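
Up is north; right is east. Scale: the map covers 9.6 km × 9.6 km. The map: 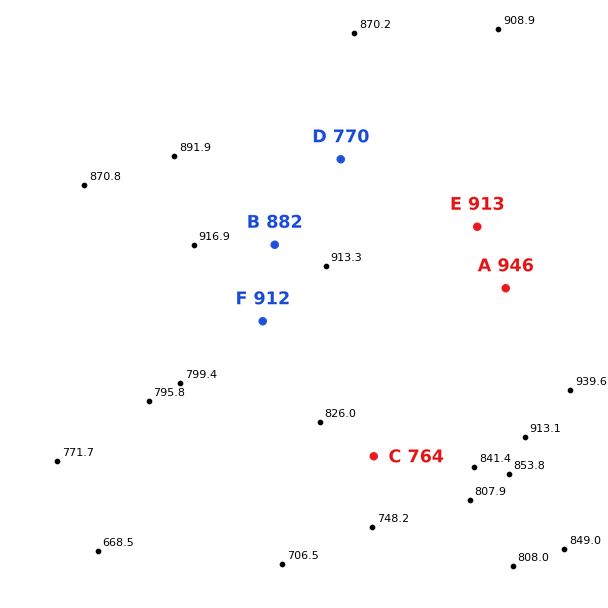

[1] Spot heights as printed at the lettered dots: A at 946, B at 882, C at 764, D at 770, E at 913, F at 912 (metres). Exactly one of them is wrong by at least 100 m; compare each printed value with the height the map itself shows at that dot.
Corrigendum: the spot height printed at D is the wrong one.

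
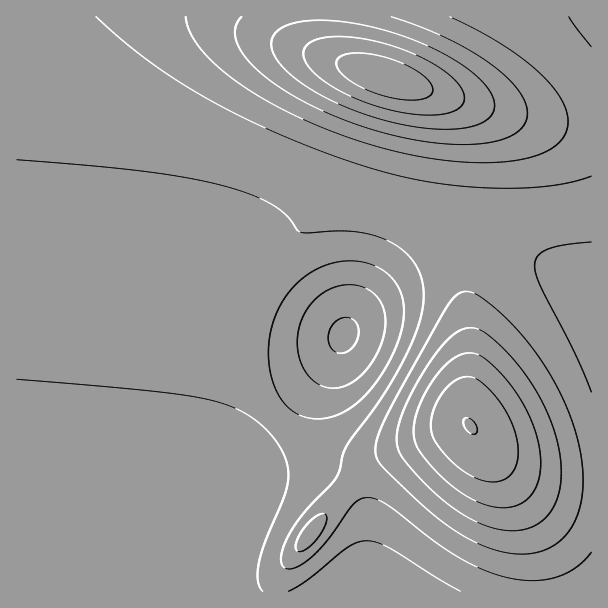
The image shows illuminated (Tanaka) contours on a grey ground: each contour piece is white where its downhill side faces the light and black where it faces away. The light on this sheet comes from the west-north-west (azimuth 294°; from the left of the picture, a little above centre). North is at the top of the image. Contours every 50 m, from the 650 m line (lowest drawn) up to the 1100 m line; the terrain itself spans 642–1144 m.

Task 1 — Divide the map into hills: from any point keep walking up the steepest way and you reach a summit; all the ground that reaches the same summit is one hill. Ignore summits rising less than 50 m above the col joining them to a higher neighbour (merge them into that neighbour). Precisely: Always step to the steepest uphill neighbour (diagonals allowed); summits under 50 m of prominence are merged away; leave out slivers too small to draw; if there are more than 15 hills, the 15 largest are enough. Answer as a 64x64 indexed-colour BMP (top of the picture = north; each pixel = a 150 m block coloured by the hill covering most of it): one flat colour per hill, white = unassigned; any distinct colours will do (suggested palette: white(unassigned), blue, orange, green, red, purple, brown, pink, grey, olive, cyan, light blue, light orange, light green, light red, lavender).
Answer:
<image width="64" height="64" href="data:image/bmp;base64,Qk12CAAAAAAAAHYAAAAoAAAAQAAAAEAAAAABAAQAAAAAAAAIAAATCwAAEwsAABAAAAAAAAAA////ALR3HwAOf/8ALKAsACgn1gC9Z5QAS1aMAMJ34wB/f38AIr28AM++FwDox64AeLv/AIrfmACWmP8A1bDFABEREREREREREzMzMzMzMzMzMzMyIiIiIiIiIiIiIiIiERERERERERETMzMzMzMzMzMzMzIiIiIiIiIiIiIiIiIREREREREREREzMzMzMzMzMzMzMiIiIiIiIiIiIiIiIhERERERERERESMzMzMzMzMzMzMyIiIiIiIiIiIiIiIiEREREREREREREzMzMzMzMzMzMzIiIiIiIiIiIiIiIiIRERERERERERERMzMzMzMzMzMzMiIiIiIiIiIiIiIiIhEREREREREREREjMzMzMzMzMzMyIiIiIiIiIiIiIiIiERERERERERERERIzMzMzMzMzMzIiIiIiIiIiIiIiIiIREREREREREREREjMzMzMzMzMzMiIiIiIiIiIiIiIiIhERERERERERERERIzMzMzMzMzMiIiIiIiIiIiIiIiIiEREREREREREREREiMzMzMzMzMyIiIiIiIiIiIiIiIiIRERERERERERERERIjMzMzMzMyIiIiIiIiIiIiIiIiIhERERERERERERERESIjMzMzMyIiIiIiIiIiIiIiIiIiERERERERERERERERIiIjMzMiIiIiIiIiIiIiIiIiIiIRERERERERERERERESIiIiIiIiIiIiIiIiIiIiIiIiIhERERERERERERERERIiIiIiIiIiIiIiIiIiIiIiIiIiERERERERERERERERESIiIiIiIiIiIiIiIiIiIiIiIiIREREREREREREREREREiIiIiIiIiIiIiIiIiIiIiIiIhERERERERERERERERERIiIiIiIiIiIiIiIiIiIiIiIiERERERERERERERERERESIiIiIiIiIiIiIiIiIiIiIiIREREREREREREREREREREiIiIiIiIiIiIiIiIiIiIiIhERERERERERERERERERERIiIiIiIiIiIiIiIiIiIiIiERERERERERERERERERERESIiIiIiIiIiIiIiIiIiIiIREREREREREREREREREREREiIiIiIiIiIiIiIiIiIiIhERERERERERERERERERERERIiIiIiIiIiIiIiIiIiIiEREREREREREREREREREREREiIiIiIiIiIiIiIiIiIiIRERERERERERERERERERERERIiIiIiIiIiIiIiIiIiIhERERERERERERERERERERERESIiIiIiIiIiIiIiIiIiERERERERERERERERERERERERIiIiIiIiIiIiIiIiIiIRERERERERERERERERERERERESIiIiIiIiIiIiIiIiIhEREREREREREREREREREREREREiIiIiIiIiIiIiIiIiERERERERERERERERERERERERESIiIiIiIiIiIiIiIiIREREREREREREREREREREREREREiIiIiIiIiIiIiIiIhERERERERERERERERERERERERERIiIiIiIiIiIiIiIhEREREREREREREREREREREREREREiIiIiIiIiIiIiIhERERERERERERERERERERERERERERIiIiIiIiIiIiIhERERERERERERERERERERERERERERESIiIiIiIiIiIREREREREREREREREREREREREREREREREiIiIiIiIiERERERERERERERERERERERERERERERERESIiIiIiIhEREREREREREREREREREREREREREREREREREiIiIiERERERERERERERERERERERERERERERERERERERIiERERERERERERERERERERERERERERERERERERERERERERERERERERERERERERERERERERERERERERERERERERERERERERERERERERERERERERERERERERERERERERERERERERERERERERERERERERERERERERERERERERERERERERERERERERERERERERERERERERERERERERERERERERERERERERERERERERERERERERERERERERERERERERERERERERERERERERERERERERERERERERERERERERERERERERERERERERERERERERERERERERERERERERERERERERERERERERERERERERERERERERERERERERERERERERERERERERERERERERERERERERERERERERERERERERERERERERERERERERERERERERERERERERERERERERERERERERERERERERERERERERERERERERERERERERERERERERERERERERERERERERERERERERERERERERERERERERERERERERERERERERERERERERERERERERERERERERERERERERERERERERERERERERERERERERERERERERERERERERERERERERERERERERERERERERERERERERERERERERERERERERERERERERERERERERERERERERERERERERERERERERERERERERERERERERERERERERERERERERERERERERERERERERERERERERERERERERERERERERERERERERERERERERERERERERERERERERERERERERERERERERERERERERERERERERERERERERERERERERERERERERERERERERERERERERERERERERERERERERERERERERERERERERERERERERERERERERERERERERERERERERERERERERERERERERERERERERERER"/>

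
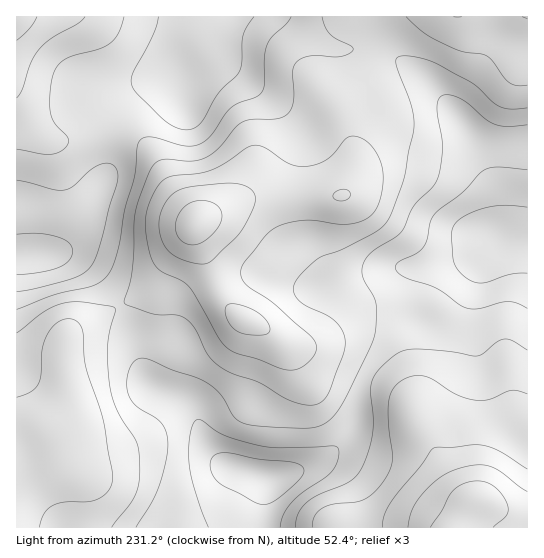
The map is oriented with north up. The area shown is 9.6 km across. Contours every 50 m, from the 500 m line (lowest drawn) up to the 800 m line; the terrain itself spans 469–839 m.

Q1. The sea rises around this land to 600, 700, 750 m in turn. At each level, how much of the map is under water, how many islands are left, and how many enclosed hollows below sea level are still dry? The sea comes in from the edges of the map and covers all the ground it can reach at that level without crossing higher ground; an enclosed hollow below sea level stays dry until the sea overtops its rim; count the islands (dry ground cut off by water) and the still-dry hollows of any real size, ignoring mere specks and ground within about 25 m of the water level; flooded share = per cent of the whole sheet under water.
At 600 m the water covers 11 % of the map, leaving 0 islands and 1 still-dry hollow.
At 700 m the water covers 64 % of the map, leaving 0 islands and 0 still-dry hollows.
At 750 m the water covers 84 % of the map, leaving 0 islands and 0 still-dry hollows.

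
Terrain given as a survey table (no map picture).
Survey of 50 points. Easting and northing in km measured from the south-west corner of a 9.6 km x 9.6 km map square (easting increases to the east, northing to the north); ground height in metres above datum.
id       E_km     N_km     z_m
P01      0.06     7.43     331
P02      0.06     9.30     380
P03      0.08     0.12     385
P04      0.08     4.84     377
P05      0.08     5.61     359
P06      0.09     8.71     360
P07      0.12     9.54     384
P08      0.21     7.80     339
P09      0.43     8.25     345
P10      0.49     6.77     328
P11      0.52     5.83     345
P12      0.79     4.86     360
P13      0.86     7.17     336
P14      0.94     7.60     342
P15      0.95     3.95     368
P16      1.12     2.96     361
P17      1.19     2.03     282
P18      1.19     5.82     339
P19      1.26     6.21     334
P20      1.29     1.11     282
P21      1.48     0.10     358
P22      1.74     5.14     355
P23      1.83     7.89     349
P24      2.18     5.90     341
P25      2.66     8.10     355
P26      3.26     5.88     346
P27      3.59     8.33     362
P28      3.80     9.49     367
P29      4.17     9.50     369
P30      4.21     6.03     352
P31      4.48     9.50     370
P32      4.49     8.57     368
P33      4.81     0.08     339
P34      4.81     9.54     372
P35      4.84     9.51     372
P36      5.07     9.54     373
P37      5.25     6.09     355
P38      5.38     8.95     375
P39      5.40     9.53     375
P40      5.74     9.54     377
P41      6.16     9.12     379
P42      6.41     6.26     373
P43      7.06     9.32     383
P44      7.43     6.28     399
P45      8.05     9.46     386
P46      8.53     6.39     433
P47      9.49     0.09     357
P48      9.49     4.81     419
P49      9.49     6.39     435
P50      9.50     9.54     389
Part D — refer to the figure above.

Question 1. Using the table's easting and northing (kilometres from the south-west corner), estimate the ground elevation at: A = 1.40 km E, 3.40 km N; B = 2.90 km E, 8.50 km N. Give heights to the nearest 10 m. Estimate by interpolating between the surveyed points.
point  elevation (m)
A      370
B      360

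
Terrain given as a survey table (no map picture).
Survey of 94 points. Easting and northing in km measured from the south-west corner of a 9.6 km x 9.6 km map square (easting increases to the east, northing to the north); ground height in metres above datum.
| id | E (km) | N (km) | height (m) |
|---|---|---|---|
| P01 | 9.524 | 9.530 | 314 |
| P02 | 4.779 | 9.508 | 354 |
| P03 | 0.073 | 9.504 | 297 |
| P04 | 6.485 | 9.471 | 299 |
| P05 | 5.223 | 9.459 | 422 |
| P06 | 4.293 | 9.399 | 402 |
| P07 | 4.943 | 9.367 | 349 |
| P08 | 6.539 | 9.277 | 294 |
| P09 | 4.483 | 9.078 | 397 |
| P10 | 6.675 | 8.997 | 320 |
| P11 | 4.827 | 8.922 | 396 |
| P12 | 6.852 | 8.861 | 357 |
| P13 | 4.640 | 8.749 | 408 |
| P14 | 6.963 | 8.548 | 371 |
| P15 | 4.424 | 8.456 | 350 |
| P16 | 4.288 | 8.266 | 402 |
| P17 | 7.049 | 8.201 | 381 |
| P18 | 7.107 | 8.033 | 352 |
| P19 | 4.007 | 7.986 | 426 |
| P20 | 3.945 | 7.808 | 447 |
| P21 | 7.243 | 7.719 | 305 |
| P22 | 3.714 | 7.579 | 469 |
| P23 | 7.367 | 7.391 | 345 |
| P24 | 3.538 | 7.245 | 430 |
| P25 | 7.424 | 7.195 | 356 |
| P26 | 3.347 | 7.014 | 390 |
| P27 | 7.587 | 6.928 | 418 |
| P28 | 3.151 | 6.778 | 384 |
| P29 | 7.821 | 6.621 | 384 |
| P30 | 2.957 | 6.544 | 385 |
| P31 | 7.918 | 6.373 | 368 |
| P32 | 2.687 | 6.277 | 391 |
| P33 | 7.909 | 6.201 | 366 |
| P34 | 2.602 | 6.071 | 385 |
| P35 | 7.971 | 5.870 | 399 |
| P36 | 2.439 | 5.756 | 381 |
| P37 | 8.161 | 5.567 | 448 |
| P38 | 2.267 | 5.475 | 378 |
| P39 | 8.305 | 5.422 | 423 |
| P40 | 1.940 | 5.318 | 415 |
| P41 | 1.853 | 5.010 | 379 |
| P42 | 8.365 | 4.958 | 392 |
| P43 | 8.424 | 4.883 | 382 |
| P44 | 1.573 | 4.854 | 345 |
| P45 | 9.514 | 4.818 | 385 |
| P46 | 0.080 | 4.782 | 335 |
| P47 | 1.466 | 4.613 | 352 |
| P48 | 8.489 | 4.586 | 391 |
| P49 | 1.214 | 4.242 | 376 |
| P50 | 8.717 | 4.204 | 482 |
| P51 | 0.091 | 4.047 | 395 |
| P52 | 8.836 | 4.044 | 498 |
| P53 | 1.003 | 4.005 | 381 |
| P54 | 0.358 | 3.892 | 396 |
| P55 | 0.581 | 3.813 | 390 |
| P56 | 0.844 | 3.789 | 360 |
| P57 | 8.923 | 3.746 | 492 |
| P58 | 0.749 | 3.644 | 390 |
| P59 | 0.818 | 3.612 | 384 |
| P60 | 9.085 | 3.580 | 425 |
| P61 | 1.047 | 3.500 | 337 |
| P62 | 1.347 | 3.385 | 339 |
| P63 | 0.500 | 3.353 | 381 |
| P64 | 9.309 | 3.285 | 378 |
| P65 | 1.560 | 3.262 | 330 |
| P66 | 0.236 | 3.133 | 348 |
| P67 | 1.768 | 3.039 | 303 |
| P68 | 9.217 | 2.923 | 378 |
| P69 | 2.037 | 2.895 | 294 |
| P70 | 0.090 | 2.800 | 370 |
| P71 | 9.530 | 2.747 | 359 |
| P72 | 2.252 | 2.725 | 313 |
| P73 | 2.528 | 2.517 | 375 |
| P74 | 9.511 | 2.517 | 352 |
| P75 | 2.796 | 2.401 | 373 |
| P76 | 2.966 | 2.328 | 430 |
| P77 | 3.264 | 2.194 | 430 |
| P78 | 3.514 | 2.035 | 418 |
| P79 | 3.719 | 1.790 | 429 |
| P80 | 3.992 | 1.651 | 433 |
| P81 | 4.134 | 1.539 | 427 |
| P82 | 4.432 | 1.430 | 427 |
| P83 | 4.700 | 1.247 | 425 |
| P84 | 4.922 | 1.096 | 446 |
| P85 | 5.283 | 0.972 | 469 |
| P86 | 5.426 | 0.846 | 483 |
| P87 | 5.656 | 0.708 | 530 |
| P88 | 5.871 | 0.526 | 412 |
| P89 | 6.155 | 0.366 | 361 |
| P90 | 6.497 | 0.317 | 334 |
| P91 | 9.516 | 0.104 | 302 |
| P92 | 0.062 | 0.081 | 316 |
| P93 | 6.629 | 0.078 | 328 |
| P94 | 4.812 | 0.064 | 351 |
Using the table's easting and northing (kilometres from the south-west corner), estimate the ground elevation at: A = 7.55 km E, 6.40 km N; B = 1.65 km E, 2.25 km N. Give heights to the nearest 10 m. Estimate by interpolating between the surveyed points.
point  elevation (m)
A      440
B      360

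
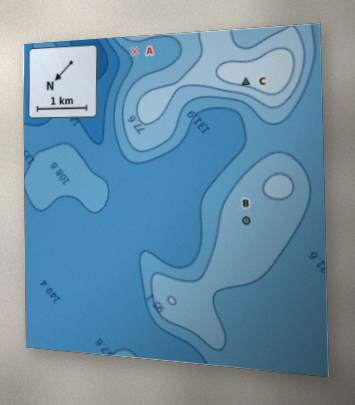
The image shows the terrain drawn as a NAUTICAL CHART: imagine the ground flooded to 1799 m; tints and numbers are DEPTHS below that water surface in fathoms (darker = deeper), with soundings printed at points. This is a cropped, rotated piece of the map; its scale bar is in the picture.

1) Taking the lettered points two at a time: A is lower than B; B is lower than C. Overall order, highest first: C B A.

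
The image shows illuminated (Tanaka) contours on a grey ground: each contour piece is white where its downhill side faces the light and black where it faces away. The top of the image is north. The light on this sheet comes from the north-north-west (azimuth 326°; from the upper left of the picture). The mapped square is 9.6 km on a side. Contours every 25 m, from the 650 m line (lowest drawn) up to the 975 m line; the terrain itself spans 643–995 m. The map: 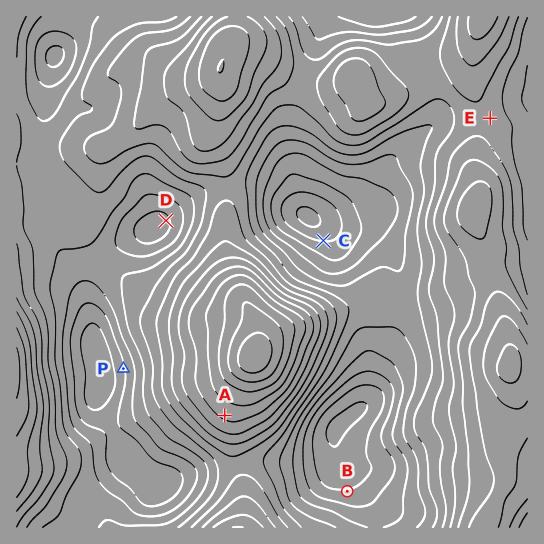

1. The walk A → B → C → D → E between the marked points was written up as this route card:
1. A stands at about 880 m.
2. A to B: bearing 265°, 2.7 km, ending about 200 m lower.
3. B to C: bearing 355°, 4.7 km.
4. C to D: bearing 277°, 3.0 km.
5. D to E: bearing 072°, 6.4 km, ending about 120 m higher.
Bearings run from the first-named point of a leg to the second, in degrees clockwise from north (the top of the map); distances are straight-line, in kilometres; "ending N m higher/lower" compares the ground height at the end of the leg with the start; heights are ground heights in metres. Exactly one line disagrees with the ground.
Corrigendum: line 2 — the bearing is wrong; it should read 122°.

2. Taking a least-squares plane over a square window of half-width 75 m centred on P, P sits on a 8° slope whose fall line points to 261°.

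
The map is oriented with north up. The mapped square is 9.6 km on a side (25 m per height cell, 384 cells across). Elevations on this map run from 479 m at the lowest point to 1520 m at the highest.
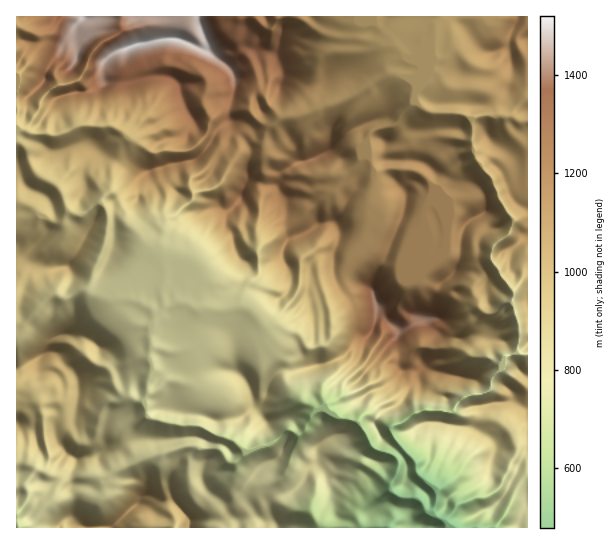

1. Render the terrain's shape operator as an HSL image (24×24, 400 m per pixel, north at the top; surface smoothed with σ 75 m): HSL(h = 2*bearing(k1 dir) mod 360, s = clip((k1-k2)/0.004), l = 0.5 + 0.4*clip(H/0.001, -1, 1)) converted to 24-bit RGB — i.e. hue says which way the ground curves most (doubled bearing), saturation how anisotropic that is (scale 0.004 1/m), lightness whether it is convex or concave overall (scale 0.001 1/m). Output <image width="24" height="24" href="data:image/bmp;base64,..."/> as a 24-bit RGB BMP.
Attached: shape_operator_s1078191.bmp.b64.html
<image width="24" height="24" href="data:image/bmp;base64,Qk32BgAAAAAAADYAAAAoAAAAGAAAABgAAAABABgAAAAAAMAGAAATCwAAEwsAAAAAAAAAAAAAQZ2DPZCk1/Tzd5Pi2ZHs1WiIVZ9QPeDj4ozrfGOieXqmlLC3u7d1fDhfiVxHXotTp1lcTW2hv+HapjCaJSuB74HFE66IzdKOSZSLb4dUeJc4XlU7Fikk89zXpZ7hqN+SUSI7c6ieoWeYd4NkxGqoiVSimLVxa4R7VIxWLS9/nngqL16byFmERV4b5q44Nrp3UJmEkk9SqqdOUF45MmRINqk8iTc2vldOwYVuTnJmWUeJxJObLWJc1Zixk7upho2iqF2GH1p01nhodT1FO2NGqnGjf89xiaNMkllgO2Ss2vHlk4HKlou7a4VLY2s5eolBZ5I4tk6WHFYgTYMZwmHjhmDNy6+efptfGT7FwQwjQhEcgqZljXlyNF9K5t7GPFSRoMe7PWGwp25ZToJnh3pocKWqeX/ExSh6wx8ijyMtiEZY2dCsD3ccCSog89je8cvqnACCADFN3dX2y8vtwcrxwcrjra9phj1MnHluTmmBr419ZIdeV31tj3Nflz+Ckp3AiKDCeoOvtX3CyeG/XmKoUy5qJigLlw4KK28X7JWgBTMAMDMACTMA+9DqzYTmocbOeGBRZ3RWiql2pp2yX1OAZ5NpSXp4jIJveWttbVxga7Fr1JCPcjdVd2BDMFZQY3YsvtgxvlZz1ZWdkdDKzjwyC2cAAF1s22WqxZHdfa+ckMylezdQY5pQdYCNYVeBhZGNcnaFeoKjmcaUVkZptnHG3srvzLbyPmeW02R/PcOEzNXn2uHvmt3o4YWtAC4zbfV7KE1U89jiqEJzjcXdhIbLfWWCYWKBiIZ6dnx7cHxvkY90b253YnBvhoZBG0Il2HLXk+JM7tCoIEsbdGEbf3ohlieStprhAFZAPHVURpJC4Ky3hFhObUtWg3F3Z3Z9joiIfn6IfIiJj4aGeGJyak9SnZ5jQk54OGZn89jZa+Td47Pw2+Pwfr3TQ2eXw8+oJwEzoqRrQWw+eok+a05Yd2tsgnp4dXeDdn9ygHR0hnpwdW1gfUaAZb1zoLuITS9dT6WSzeGiV9G9T7Gs0pmAnjlcXDJXhM40JwaAoXZ/iFJon79fN21uaYJod4B+fX+Cf4CDdnp9f2FsfmFAMENO0MOEOJ6aVT+VO6Oz2/fUaC9LSko1rIdRyoOFTX2ZxEzoDHFWh6Cnd5LB8drlLkRkqZOGZHt8eXp9fXl1b19nXS9Q3fTXHBZ78vTXHjZIw7dvSHtkW3s/t1FRdHh8X3VjyKaCkcZrIAIyksCBnIOVY5puXFGH3KOqUJmdaV10b3Zpe2JlTTE8mq9Sy9pxEBkj6s6fr3/RLXtCZ7RwVW1yxpaLXnB1gX9+uX5ut3FcAkQw7GbcfHtlo4tYKlxJ2cFzhTWAc081TVQ7LzlgwZzcwevLwKB5KDt1k8mIRIx8qKfXsHKaYWZ0k1hhnKtneYGCVXOH6MTerNXpAwIxX4qim83CjjuVi7ZbSS1h2aGjbWSXasyHBywaO8K89NfYISNpvdG1Y3SRUWdUsH18V151b1d+x8qYZHB5cIR7gcJzPwA+s92+crVXXzUwVoVss3NvOEduwr3m59rxxnqIKpyYIHVY1N6MOEmc1KWvdFc7Tl82U4FTdleHXbRZmldQap+qeKObj8dVjxOKiJl+wEGwycvemIrAnZ+0dJ+wPYpfcFEb5yAL8nXcmlqJLYwuP25oVItRtaHm89jzSYqVVkhqjb2Mc5Osn3eBn7CIKg0skcWMdY6ZYGY0bnAmMl8gopM/cTs0Uzk+bHqrxH2tRdCDy3SmfriWRIJ4cJyASV9nxcGHsV67SZmoVK1RkYOkgoGqypWcKDuxp8zEiWSINZoY0UFeYlxCZms9VWlIV3hMOVpUp7t/VMlgmndFhrQ7xUFrRVkjTGVBQmk1iG5Vo3SmuouwSHFOeVxBi1s0hKc3f2A6X4ZP6m3+ANiH/xTS8bnvjqPNg5nDNVViv+q9TECIbEt05NWqGx5M7+zcTnyWh4KdW4JdVHNbmJB6dlyCfJSRjmlxgXVgmXGCaJVwJGFP94/B8/bKAm6AxJ59TYlLVKC9n5E8MhQZX8aB17ujUUaFvdivUFZ7cXaWl4yiioCYZHlygXd7bXZ6hpGajFh8fmVTdr1torvgTEy26tbKBWFf7lfB79b1mnTXZ3bJud3omtnUjFOOgKi/0qqhamKDV3J4fXppf3VrfHF5fYB6dnd+dF50cpuqqZTHtVN5cTIiTYJDxrFywJS8N46JU20qgYtCnXdXv9J6Ri9IbopWeGItmL0rez9ZYHZ6b3V7i3qFeX6JfYGFcHZ+b3yLb4dqR0taxaN3"/>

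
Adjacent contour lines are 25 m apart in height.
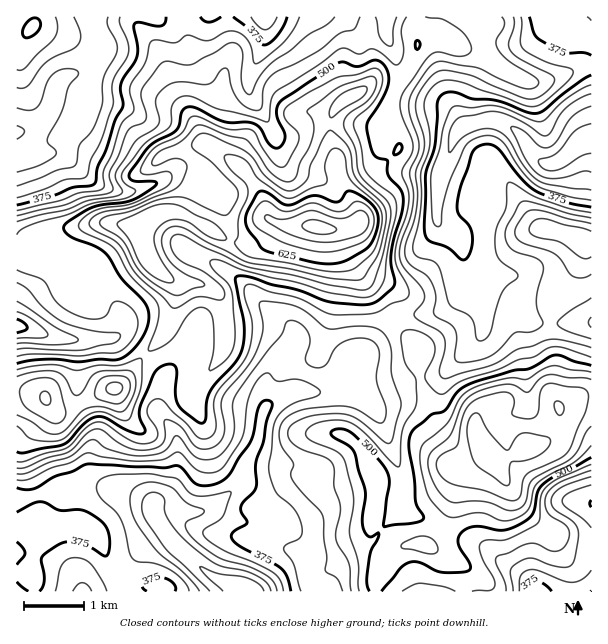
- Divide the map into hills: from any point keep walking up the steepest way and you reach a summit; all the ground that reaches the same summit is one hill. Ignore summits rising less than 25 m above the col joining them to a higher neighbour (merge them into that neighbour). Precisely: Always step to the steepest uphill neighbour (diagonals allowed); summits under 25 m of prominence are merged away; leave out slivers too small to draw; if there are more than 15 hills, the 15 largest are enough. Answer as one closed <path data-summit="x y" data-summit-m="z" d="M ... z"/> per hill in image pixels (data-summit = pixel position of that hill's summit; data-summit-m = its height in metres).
<path data-summit="318 227" data-summit-m="709" d="M591 16l-497 1 0 7 6 18-3 14-16 16-18 6-7 6-4 23-4 9-10 10-9 4-13 2 0 21 11 3 23-4 9 2 9 4 24 23 27 11 15 0 21-8 22-15 14 0 13 7 18 18 1 13 9 26-2 9-8 16-2 8 20 14 20 22 30 24 5 7 0 9-13 14-2-11-10-8-7-3-56-2-12 4-9 17-20 22-8 24 0 12 16 20 4 13-2 29-7 18-17 13 0 6-1-6-5-5-29-11-61 2-39 9 0 93 229-1-42-20-30-28-16-19-6-12 6-4 15 0 7 3 18 1 18-7 24-22 6-21 10-16 8-35 6-8 24-12 29 1 22-4 7-10 8-21 35-39 10-4 30-1 11-5 11-9 9-20-3-28-5-11-20-18-2-6 3-37 15-42 11-11 23-6 12 1 12 6 11 11 7 14 10 10 8 2 13-4 15-15 15-6z"/><path data-summit="483 447" data-summit-m="621" d="M465 265l1 14-9 20-11 9-11 5-30 1-10 4-35 39-8 21-7 10-22 4-29-1-24 12-6 8-5 26-3 9-10 16-6 21-24 22-18 7-18-1-7-3-18 2-3 3 4 6 18 24 36 33 24 8 12 8 345 0 1-269-59-1-9-8-6-27-6-10-36-1-6-4z"/><path data-summit="146 254" data-summit-m="625" d="M53 152l-18 4-19-1 2 22 13 47 5 9 8 8 18 11 22 6 13 11 27 52-2 8-6 7 7 1 24 19 11 12 6 12 22-27 6-14 6-5 65 0 7 3 10 8 2 11 12-11 1-12-5-7-20-14-30-32-20-14 2-8 8-16 2-9-9-26-1-13-18-18-13-7-14 0-22 15-21 8-15 0-27-11-24-23z"/><path data-summit="581 240" data-summit-m="494" d="M494 120l-29 6-11 11-15 42-3 30 2 13 20 18 5 11 3 18 4 3 6 4 31 0 9 5 4 10 4 23 6 6 10 4 51-2 1-182-11 2-20 18-13 4-8-2-10-10-7-14-11-11z"/><path data-summit="114 389" data-summit-m="608" d="M123 337l-49 4 4 4 0 53 14 25 4 9-6 24 0 12 4 11 7 5 16 3 29 12 5 5 1 6 0-6 9-5 11-13 4-13 2-29-4-13-16-18 0-14 5-19-1-8-15-16z"/><path data-summit="45 398" data-summit-m="603" d="M23 326l-7 1 0 171 13 0 27-8 61-2-19-6-8-14 0-12 6-24-4-9-14-25-2-56-7-4-22-2z"/><path data-summit="32 27" data-summit-m="379" d="M93 16l-77 1 1 115 12-2 9-4 10-10 4-9 4-23 7-6 18-6 16-16 3-14z"/>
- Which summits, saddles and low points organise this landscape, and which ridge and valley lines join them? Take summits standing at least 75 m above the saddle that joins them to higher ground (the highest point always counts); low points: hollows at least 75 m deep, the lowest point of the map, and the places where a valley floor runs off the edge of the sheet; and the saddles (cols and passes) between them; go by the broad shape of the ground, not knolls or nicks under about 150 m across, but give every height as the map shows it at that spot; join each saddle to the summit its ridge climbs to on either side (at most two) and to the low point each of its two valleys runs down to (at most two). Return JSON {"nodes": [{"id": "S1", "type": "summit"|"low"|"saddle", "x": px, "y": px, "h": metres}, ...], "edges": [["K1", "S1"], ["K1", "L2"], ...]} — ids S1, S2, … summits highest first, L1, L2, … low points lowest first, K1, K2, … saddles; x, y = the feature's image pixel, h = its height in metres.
{"nodes": [
{"id": "S1", "type": "summit", "x": 318, "y": 228, "h": 709},
{"id": "S2", "type": "summit", "x": 483, "y": 447, "h": 621},
{"id": "S3", "type": "summit", "x": 114, "y": 389, "h": 608},
{"id": "L1", "type": "low", "x": 590, "y": 140, "h": 255},
{"id": "L2", "type": "low", "x": 246, "y": 590, "h": 257},
{"id": "L3", "type": "low", "x": 17, "y": 132, "h": 271},
{"id": "L4", "type": "low", "x": 536, "y": 591, "h": 357},
{"id": "L5", "type": "low", "x": 17, "y": 327, "h": 363},
{"id": "K1", "type": "saddle", "x": 233, "y": 239, "h": 599},
{"id": "K2", "type": "saddle", "x": 144, "y": 356, "h": 524},
{"id": "K3", "type": "saddle", "x": 375, "y": 591, "h": 504},
{"id": "K4", "type": "saddle", "x": 392, "y": 321, "h": 463},
{"id": "K5", "type": "saddle", "x": 38, "y": 495, "h": 371}],
"edges": [["K1", "S1"], ["K1", "L2"], ["K1", "L3"], ["K2", "S1"], ["K2", "S3"], ["K2", "L2"], ["K2", "L5"], ["K3", "S2"], ["K3", "L2"], ["K3", "L4"], ["K4", "S1"], ["K4", "S2"], ["K4", "L1"], ["K4", "L2"], ["K5", "S1"], ["K5", "S3"], ["K5", "L2"]]}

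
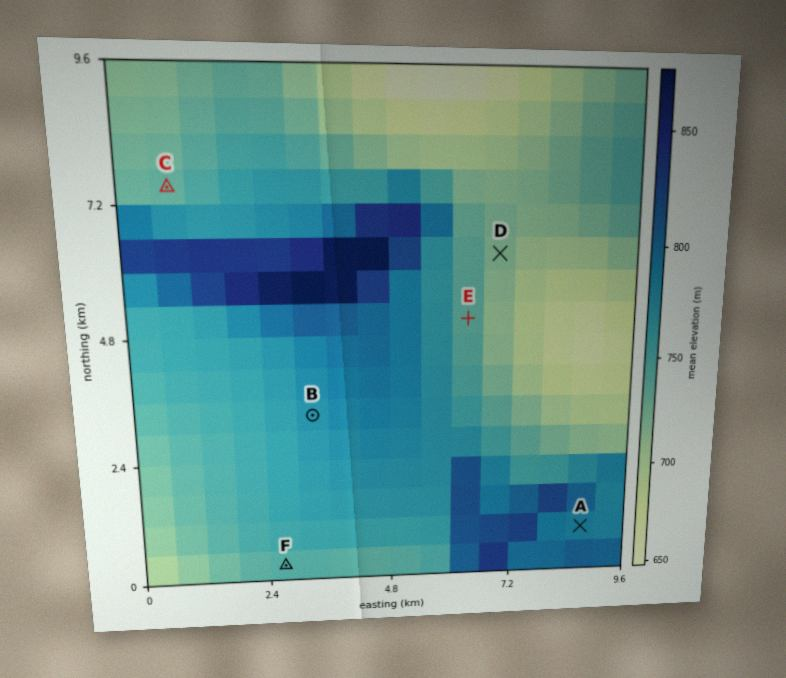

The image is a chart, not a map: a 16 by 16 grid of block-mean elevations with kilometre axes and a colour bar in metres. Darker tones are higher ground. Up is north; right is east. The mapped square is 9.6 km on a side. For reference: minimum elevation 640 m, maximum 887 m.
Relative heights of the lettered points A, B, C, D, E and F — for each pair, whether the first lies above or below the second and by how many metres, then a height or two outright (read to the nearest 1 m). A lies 67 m above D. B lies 57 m above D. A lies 50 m above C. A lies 47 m above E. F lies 40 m below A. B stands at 776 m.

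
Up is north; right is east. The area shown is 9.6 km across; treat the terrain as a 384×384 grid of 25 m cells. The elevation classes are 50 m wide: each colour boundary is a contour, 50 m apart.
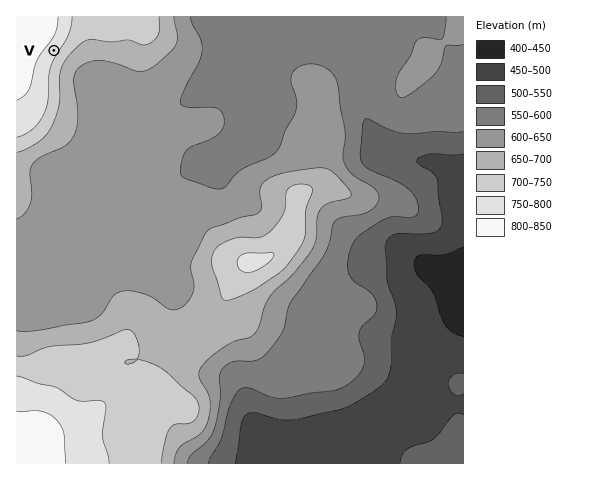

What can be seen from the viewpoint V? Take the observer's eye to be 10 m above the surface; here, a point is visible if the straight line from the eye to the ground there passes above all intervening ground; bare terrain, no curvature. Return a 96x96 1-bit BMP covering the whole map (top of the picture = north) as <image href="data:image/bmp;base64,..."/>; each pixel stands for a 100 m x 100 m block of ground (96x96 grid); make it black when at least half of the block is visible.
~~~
<image width="96" height="96" href="data:image/bmp;base64,Qk2+BAAAAAAAAD4AAAAoAAAAYAAAAGAAAAABAAEAAAAAAIAEAAATCwAAEwsAAAIAAAAAAAAA////AAAAAAAAA+AAAAAAAAAAAAAfD/AAAAAAAAAAAAD/j+AAAAAAAAAAAAD/j+AAAAAAAAAAAAD/j8AAAAAAAAAAAAD/H4AAAAAAAAAAAAD//wAAAAAAAAAAAAD//wAAAAAAAAAAAAD//wAAAAAAAAAAAAD//4AAAAAAAAAAAAD//8AAAAAAAAAAAAD//+AAAAAAAAAAAAD///AADgAAAAAAAAD///gAHwAAAAAAAAD////AP4AAAAAAAAD////4/4AAAAAAAAD//////wAAAAAAAAD//////gAAAAAAAAD//////AAAAAAAAAD/////+AAAAAAAAAD//4H/+AAAAAAAAAD//wB/+AAAAAAAAAD//4A/+AAAAAAAAAD//8A//AAAAAAAAAD///g//AAAAAAAAAD//////AAAAAAAAAD//////gAAAAAAAAD//////wAAAAAAAAD//////wAAAAAAAAD//////4AAAAAAAAB//////8AAAAAAAAA//////+AAAAAAAAA///////AAAAAAAAAf//////AAAAAAAAAf//////AAAAAAAAAP//////gAAAAAAAAP//////gAAAAAAAAP//////gAAAAAAAAP//////wAAAAAAAAH//////wAAAAAAAAH//////4AAAAAAAAH//////8AAAAAAAAH//////+AAAAAAAAD///////wAAAAAAAD///////+AAAAAAAD////////AAAAAAAD////////gAAAAAAB////////wAAAAAAB////////wAAAAAAB////////4AAAAAAB////////8AAAAAAA////////8AAAAAAA////////8AAAAAAA////////8AAAAAAA////////8AAAAAAAf///////8AAAAAAAf///////+AAAAAAAf///////+AAAAAAAf////////AAAAAAAP////////wAAAAAAP////////+AAAAAAD///n////+AAAAAAB///Af////AAAAAAA///AP////AAAAAAAf//AH///+AAAAAAAP//AD///+AAAAAAAP//AA///+AAAAAAAH//gAP//+AAAAAAPD//gAD//+AAAAAAfh//8AB///AAAAAAf5///wB///AAAAAAf////8B///AAAAAAf/////B//+AAAAAAf/////h//+AAEAYAf/////z//+AAeA4Af////////+AA/B8D/////////+AB//8H/////////8AB//8P/////////8AB//8P/////////8AB/B8f/////////8AB+AAf/////////8AB/AAf/////////8AD/AAf///4f////8AH/gAf///wAAf//8AP/wAf///wAAB//8D//wAP///wAAAf/////4AH///wAAAH/////4AH///4AAAB/////4AD///4AAAAf////4cD///4AAAAP/////8B///4AAAAD/////8AD//4AAAAA/////8AD//4AAAAAP////8AB/nwAAAAAH////8AA/jwAAAAAB////8="/>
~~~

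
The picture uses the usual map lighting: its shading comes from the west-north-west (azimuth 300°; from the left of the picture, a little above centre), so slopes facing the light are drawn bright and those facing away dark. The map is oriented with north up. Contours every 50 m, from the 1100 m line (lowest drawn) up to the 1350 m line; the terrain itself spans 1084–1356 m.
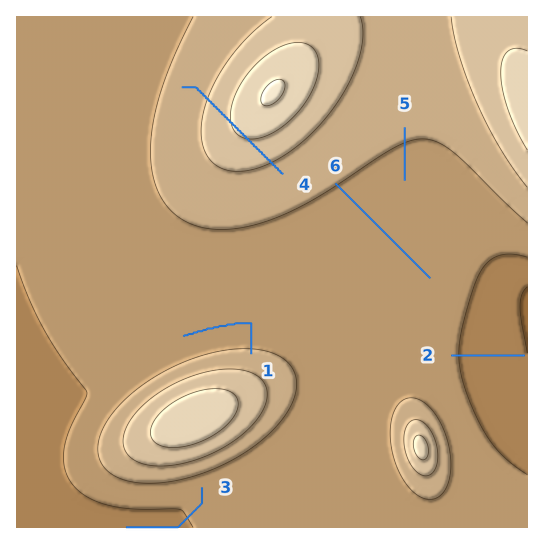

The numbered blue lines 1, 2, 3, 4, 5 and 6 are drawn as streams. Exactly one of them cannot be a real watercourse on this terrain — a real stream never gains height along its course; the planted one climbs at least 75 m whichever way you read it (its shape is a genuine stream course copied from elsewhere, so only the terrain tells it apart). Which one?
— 4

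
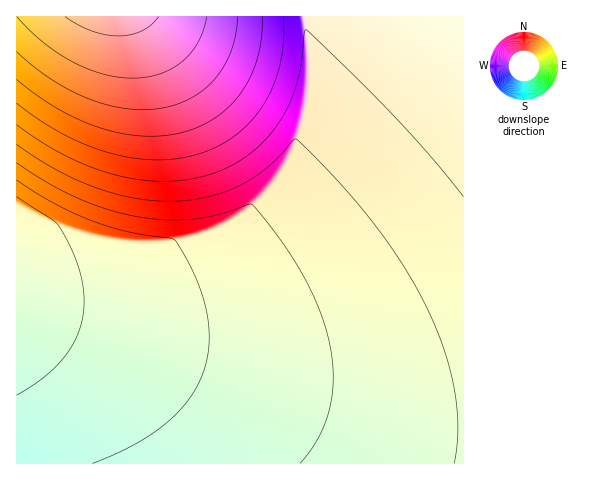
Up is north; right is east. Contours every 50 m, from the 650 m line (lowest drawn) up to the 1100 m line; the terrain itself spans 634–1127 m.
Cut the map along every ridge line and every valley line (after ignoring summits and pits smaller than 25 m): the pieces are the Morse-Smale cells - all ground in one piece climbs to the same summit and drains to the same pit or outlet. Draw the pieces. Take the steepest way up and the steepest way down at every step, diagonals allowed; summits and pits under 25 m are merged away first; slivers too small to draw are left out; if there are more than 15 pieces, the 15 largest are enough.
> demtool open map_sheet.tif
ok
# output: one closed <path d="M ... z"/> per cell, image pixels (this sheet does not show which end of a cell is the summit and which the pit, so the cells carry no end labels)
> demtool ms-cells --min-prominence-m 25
<path d="M463 16l-158 0 4 34 0 31-5 34-10 33-14 27-13 18-23 23-26 19-26 18-32 16-31 12-38 8-21 2-53-1-1 18 89 29 147 51 74 22 71 16 66 4z"/><path d="M304 16l-287 0-1 274 54 1 35-4 24-6 31-12 23-11 35-23 26-19 23-23 13-18 14-27 7-19 8-48 0-31z"/><path d="M19 309l-3 0 1 155 447-1-1-33-66-4-84-19z"/>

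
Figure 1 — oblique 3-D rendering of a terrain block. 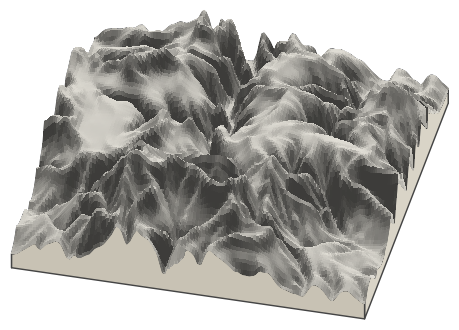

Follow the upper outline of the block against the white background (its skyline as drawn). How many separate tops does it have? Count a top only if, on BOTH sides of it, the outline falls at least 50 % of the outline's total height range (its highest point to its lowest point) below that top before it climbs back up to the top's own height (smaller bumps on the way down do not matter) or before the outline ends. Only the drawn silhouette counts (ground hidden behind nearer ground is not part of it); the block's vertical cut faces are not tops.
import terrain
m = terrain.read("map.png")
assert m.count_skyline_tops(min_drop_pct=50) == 0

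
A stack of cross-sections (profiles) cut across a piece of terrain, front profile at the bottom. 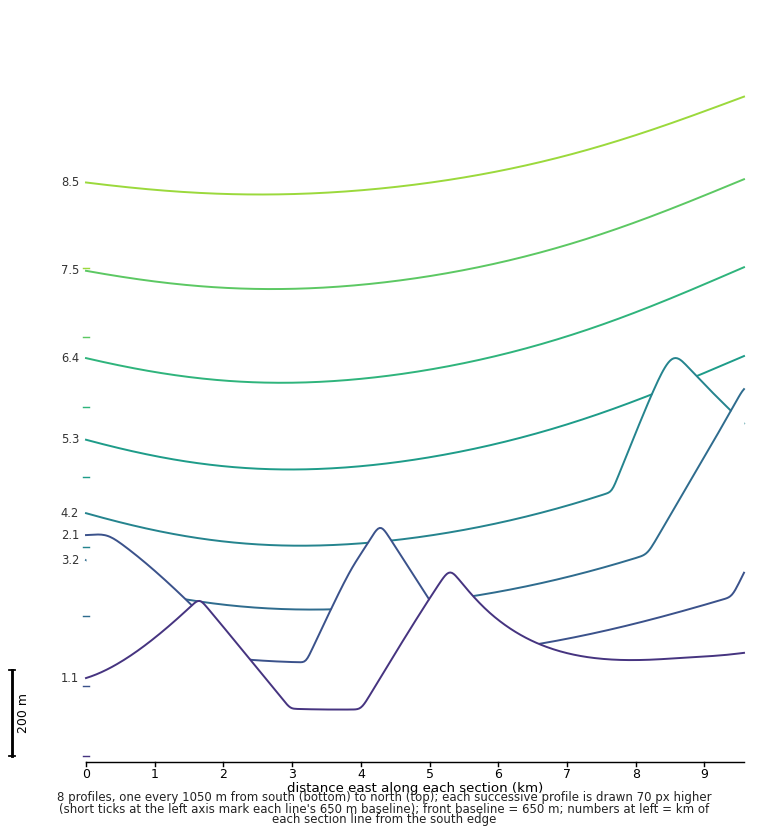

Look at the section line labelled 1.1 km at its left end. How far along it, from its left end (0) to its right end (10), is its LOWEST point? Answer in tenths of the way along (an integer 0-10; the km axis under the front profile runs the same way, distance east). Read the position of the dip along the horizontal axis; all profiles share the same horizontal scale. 4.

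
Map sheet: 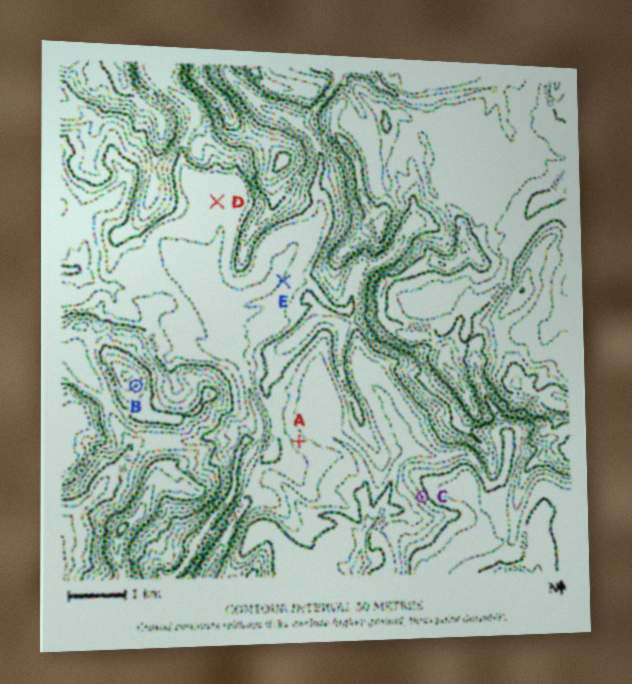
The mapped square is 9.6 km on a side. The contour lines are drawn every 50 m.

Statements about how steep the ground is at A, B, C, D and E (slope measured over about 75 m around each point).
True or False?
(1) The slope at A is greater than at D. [True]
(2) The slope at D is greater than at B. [False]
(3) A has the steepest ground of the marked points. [False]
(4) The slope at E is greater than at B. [False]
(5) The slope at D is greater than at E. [False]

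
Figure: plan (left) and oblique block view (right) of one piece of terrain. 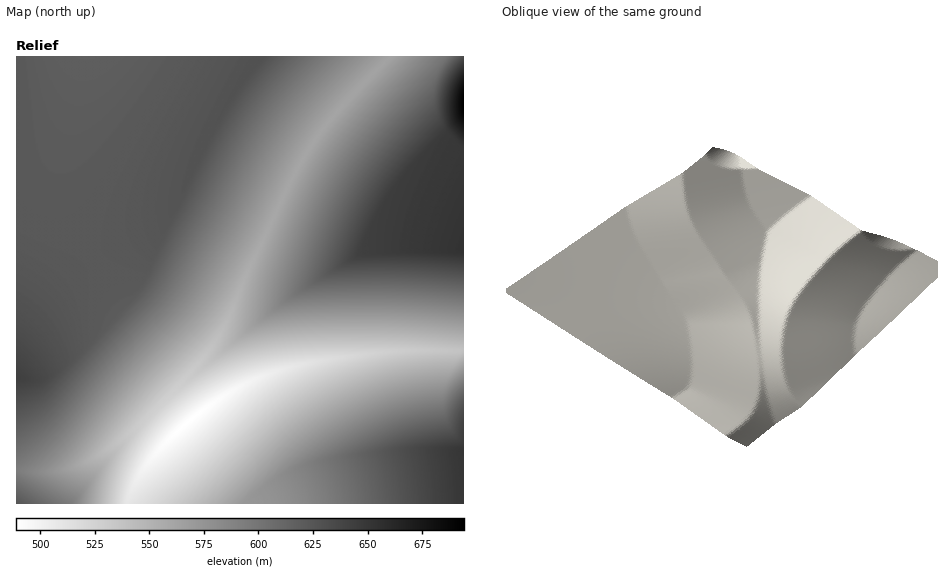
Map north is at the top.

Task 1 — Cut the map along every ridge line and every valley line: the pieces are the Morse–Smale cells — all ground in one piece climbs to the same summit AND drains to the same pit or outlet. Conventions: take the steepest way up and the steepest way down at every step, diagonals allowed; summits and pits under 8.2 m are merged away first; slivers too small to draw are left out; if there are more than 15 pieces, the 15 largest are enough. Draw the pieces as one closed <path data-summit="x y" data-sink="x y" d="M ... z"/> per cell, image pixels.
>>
<path data-summit="17 377" data-sink="187 423" d="M389 56l-373 1 1 413 40 1 16-3 28-13 26-19 9 2 21 14 18-19 24-19-1-5-15-21 0-6 22-26 19-28 27-64 55-112 25-34 58-60z"/><path data-summit="463 103" data-sink="187 423" d="M463 56l-73 0-42 43-32 39-18 28-21 42-26 56-27 64-12 19-30 37 18 29 28-20 27-14 47-15 87-13 70 0 5-2z"/><path data-summit="463 452" data-sink="187 423" d="M463 350l-54 0-59 6-48 8-47 15-40 22-40 32-29 33-14 25-4 12 335 1z"/><path data-summit="17 503" data-sink="187 423" d="M133 436l-8 2-24 17-28 13-16 3-40-1-1 33 111 1 11-27 19-25z"/>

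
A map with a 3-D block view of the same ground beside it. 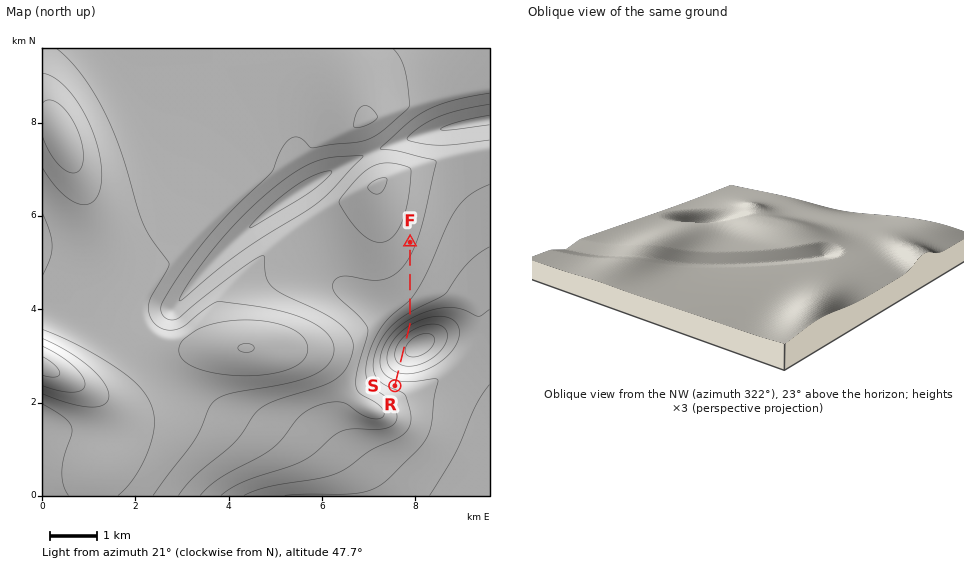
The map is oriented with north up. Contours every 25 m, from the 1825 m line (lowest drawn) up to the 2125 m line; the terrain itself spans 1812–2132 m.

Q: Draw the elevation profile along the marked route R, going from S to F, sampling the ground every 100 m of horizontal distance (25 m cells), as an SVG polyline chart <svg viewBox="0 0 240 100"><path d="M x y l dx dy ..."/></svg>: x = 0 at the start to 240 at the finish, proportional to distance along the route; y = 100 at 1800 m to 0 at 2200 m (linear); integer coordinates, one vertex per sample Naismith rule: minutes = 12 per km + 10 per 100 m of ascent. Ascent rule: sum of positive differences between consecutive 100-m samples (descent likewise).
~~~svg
<svg viewBox="0 0 240 100"><path d="M0 71l8 3 7 4 8 4 8 3 8 3 7 3 8 1 8 1 7 0 8-2 8-2 7-3 8-4 8-4 8-4 7-5 8-3 8-2 7-2 8 0 8-1 8-1 7 0 8-1 8-1 7 0 8-1 8-1 7 0 8-1 8 0 1-1"/></svg>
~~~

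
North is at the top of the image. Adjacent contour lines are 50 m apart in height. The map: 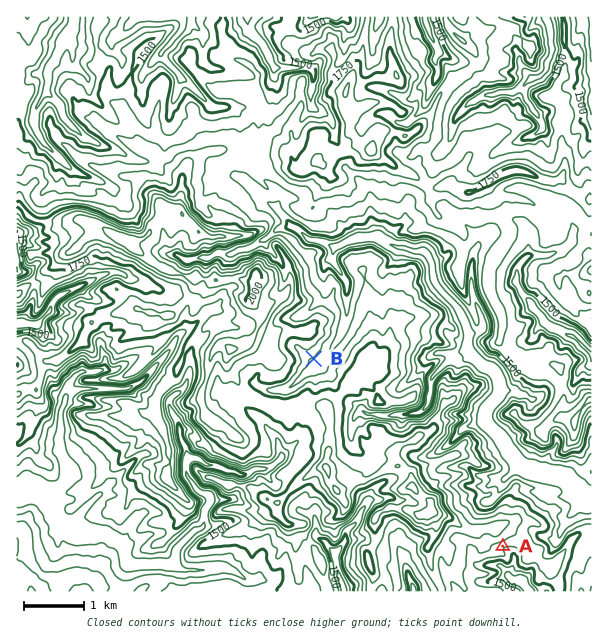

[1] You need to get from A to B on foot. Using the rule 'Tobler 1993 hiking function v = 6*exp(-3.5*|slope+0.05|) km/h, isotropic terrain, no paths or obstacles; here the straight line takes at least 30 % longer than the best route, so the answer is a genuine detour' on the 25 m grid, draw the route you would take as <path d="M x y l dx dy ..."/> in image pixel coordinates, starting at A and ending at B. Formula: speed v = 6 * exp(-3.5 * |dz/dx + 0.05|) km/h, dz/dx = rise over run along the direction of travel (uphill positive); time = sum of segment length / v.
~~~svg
<path d="M503 546l-8 0-24-12-12-12-3-6-9-9-3-6 0-4-1-3-2-2-9-4-4-5-3-1-5-6-3-8-3-1-4 0-3-2-6-6-6-3-26 0-6 3-12-6-4-4-3-6 0-3-3-6 0-38-2-3-1-1-3-2-8-7-18-9-1-3 6-12"/>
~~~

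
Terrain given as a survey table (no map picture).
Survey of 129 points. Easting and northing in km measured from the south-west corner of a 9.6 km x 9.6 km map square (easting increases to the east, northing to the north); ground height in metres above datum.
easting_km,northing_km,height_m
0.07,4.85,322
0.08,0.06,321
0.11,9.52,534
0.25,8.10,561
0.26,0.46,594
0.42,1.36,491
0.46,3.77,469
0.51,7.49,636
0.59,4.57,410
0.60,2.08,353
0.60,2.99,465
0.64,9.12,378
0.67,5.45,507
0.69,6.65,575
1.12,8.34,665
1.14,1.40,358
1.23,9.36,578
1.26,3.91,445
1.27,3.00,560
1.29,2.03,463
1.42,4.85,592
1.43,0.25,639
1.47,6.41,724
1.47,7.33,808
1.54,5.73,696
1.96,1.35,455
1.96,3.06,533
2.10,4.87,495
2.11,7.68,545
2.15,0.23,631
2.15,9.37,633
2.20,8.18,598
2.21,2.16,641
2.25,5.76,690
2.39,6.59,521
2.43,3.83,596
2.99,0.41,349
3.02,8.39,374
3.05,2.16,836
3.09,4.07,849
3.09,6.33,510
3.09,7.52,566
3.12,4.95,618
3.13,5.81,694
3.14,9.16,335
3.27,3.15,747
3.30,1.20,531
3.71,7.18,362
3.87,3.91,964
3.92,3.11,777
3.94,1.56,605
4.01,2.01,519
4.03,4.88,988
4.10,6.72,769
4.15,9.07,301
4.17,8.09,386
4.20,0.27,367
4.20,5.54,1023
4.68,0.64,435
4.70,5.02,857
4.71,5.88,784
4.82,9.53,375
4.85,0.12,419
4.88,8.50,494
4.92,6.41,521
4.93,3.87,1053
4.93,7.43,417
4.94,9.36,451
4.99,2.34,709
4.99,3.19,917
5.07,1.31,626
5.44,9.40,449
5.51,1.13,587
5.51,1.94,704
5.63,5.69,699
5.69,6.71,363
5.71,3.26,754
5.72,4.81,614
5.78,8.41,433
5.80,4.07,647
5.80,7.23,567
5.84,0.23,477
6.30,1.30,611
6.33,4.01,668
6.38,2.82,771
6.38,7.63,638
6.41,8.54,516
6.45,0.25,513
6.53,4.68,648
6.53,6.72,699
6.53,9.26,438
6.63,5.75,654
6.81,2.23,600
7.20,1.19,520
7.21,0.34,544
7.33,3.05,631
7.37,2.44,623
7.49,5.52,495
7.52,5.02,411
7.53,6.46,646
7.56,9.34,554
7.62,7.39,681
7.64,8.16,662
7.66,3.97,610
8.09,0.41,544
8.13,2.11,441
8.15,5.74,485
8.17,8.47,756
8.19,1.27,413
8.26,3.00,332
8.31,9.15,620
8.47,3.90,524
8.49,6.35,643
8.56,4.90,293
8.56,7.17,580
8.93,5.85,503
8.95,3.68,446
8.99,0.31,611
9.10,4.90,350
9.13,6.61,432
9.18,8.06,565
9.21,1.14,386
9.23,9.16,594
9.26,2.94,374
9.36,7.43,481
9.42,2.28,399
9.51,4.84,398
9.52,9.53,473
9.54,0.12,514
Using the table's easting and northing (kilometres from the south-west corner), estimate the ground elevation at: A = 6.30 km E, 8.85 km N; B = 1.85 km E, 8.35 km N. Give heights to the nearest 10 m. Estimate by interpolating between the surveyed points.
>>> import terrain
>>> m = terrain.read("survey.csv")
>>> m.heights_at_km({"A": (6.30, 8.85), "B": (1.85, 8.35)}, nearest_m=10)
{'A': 520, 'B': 720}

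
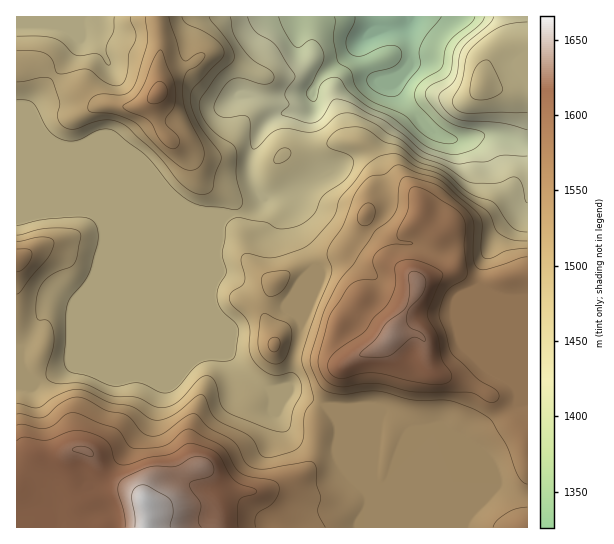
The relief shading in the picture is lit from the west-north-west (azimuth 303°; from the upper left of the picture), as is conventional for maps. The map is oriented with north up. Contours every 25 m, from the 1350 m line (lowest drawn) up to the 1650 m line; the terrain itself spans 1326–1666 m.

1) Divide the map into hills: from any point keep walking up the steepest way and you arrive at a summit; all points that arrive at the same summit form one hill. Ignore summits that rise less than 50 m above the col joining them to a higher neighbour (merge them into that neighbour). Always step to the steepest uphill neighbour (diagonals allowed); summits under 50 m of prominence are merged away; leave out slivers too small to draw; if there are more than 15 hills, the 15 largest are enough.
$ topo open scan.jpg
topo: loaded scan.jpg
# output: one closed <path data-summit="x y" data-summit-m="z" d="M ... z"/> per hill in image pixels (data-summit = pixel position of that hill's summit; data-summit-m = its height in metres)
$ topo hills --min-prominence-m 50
<path data-summit="145 502" data-summit-m="1666" d="M410 16l-32 0 1 14-13 6-47 43-7 14 1 13-4 5-28 2-16 10-8 14-8 25 2 16 5 12 7 8-2 4-14 10-22 4-6 13-8 9-120 118-52 25-9-2-9-9-5-12 1 170 348-1 0-14 4-8 0-10-25-62-9-18-8-8-44-18 4-1 4-6 2-23 8-29 0-11 12-30 2-20-19-39-3-11 2-18-2-6-4-2 13-5 43-25 26-12 25-32 4-6 1-10-6-12-2-9 15-15 3-6 0-14-4-16z"/><path data-summit="390 338" data-summit-m="1635" d="M399 96l2 13-2 6-28 36-26 12-43 25-13 5 4 2 2 6-2 18 3 11 19 39-2 20-12 30 0 11-8 29-2 23-4 6-4 1 44 18 8 8 9 18 25 62 0 10-4 8 1 15 161 0 1-383-34-10-32 5-19-3-12-6z"/><path data-summit="158 93" data-summit-m="1586" d="M377 16l-360 0-1 197 35 0 35-2 9 2 138 2 14-3 8-4 8-10-11-16-3-20 12-33 9-10 7-4 32-4 4-5-1-13 7-14 47-43 13-6z"/><path data-summit="17 259" data-summit-m="1561" d="M86 211l-70 3 0 143 5 13 13 11 15-4 42-21 120-118 16-23-22-2-110 0z"/><path data-summit="482 85" data-summit-m="1486" d="M527 16l-116 0-4 9 4 36-3 6-15 15 4 12 34 37 12 6 19 3 32-5 33 9z"/>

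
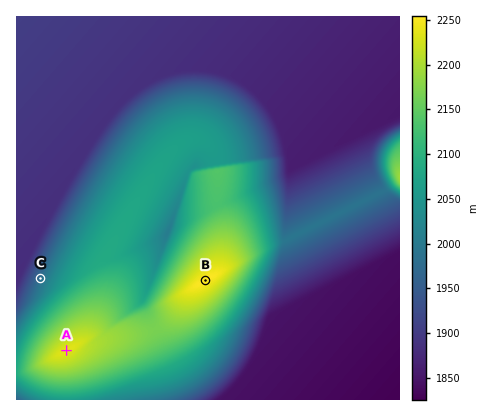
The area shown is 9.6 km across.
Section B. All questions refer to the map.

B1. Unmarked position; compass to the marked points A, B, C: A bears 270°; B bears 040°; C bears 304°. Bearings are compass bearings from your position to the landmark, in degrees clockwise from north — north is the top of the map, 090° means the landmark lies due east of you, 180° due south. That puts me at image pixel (147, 350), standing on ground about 2155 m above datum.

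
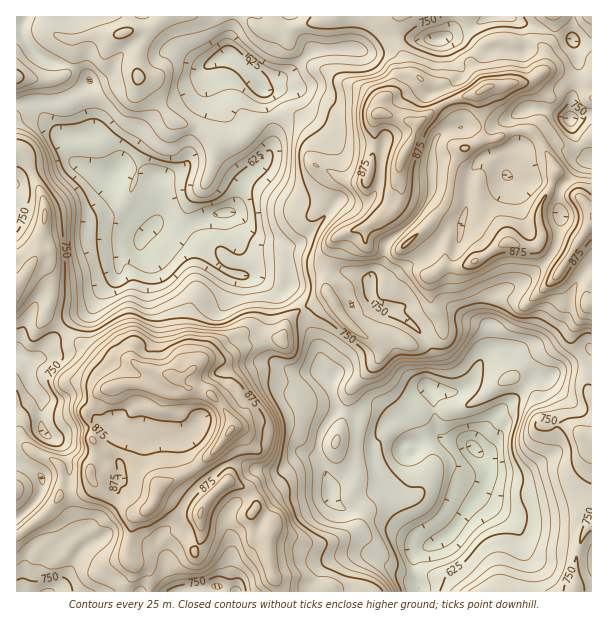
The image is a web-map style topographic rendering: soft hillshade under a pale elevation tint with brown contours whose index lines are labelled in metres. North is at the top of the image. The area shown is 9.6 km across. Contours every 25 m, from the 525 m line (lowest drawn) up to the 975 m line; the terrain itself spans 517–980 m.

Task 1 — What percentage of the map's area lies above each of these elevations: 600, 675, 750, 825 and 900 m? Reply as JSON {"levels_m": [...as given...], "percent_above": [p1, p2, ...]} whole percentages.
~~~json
{"levels_m": [600, 675, 750, 825, 900], "percent_above": [93, 73, 49, 25, 5]}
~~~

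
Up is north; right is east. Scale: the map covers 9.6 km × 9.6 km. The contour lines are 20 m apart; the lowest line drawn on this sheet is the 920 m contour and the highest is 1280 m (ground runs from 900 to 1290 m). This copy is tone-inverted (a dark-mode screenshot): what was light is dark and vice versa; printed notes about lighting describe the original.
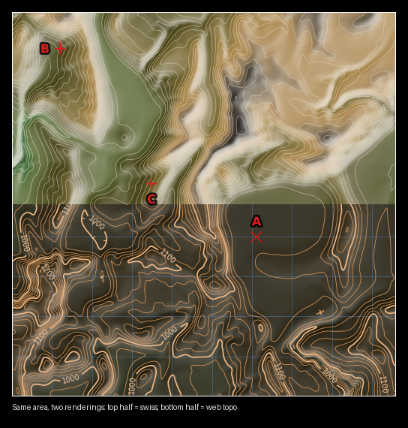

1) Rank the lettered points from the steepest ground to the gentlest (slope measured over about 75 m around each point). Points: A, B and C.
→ C B A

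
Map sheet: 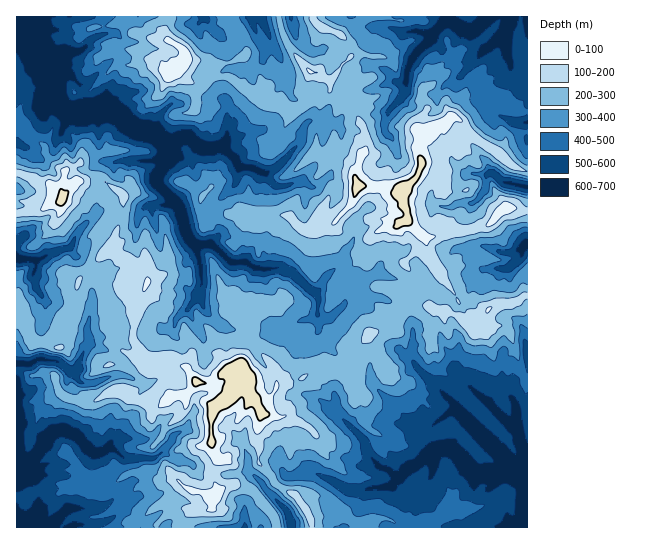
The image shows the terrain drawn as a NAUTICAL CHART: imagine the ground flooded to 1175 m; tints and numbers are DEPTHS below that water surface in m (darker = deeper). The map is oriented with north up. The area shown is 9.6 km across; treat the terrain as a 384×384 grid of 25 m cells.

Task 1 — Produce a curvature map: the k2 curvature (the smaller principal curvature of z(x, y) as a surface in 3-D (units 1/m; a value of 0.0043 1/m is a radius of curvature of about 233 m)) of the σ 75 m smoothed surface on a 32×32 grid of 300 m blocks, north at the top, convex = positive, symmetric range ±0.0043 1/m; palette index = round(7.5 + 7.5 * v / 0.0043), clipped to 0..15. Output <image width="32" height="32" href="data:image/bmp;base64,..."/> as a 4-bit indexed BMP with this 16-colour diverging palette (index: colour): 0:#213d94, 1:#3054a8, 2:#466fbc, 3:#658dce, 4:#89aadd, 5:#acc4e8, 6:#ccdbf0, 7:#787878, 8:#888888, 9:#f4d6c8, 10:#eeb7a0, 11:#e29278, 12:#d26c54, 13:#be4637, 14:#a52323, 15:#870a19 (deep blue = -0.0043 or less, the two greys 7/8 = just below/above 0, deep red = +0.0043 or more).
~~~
<image width="32" height="32" href="data:image/bmp;base64,Qk12AgAAAAAAAHYAAAAoAAAAIAAAACAAAAABAAQAAAAAAAACAAATCwAAEwsAABAAAAAAAAAAlD0hAKhUMAC8b0YAzo1lAN2qiQDoxKwA8NvMAHh4eACIiIgAyNb0AKC37gB4kuIAVGzSADdGvgAjI6UAGQqHAHZFVWd1YzUlYIVnh3d3dmaFczRVZlWFNwZmdYZ3d3d1Zod4VmZ1hmBIdBMzdXhVhWZmZ3doUjMFIhN2VDZmRFVUeDMhASZoFkZnVTdzQ2dFVEM1RFBVgzZWeIF4d1ZjdEZEZlZlFVM3ZocVVVRHJ1RIZ4ZUdmKEWFdSWHV3c3RkJXZWlmhTRlVkVVg2djZGVmeQIANkVleThoZnOWJlZ2YAAkhYeHNXdGZ3ZlcmdGZVdogFd2ZUdUZnZndjN1R3Q3V3KHdSdFVmVVZ3eDVkeHOEZyd3VwRYh4cjRmZXhmhGgGdHd3dgh3eIB1dmdUZWZ2GIVneHcHZ1cFN1ZUV2ZlYAhlZnd2BwAQV1R2aFdmUjVQBodFdQCFd3ZkZkRkMyMRSCRnNHBzWHd4dkeFZ3Z2R0ZiZiNwhXh3ZmY2Z0Z0d3ZpdVhjA4NndnVkU3dEIFmDV3ZmgjhpKEEDNZVoVlgAB0ZkMTM2aDARdVVUQ3VDB2JTR1ZWRjInhgd0lyVWdVhGY1dVM0JGNmcmZGUXh2ZXV0ZFUzRndzdmc0WFKGaWQjZVRFV4AnZHh2ZndwNjZGd4ZXVVNGV1Z3ZVd2VQc0d2d2ZWV2anVmRlWVZVQIhFdWZlNWV2SFZpQnNHZ5FGhFR2Z2IzVndFVjUlV1dkFWVTd2ZWV1VVNIQoCFRUNWIkRW"/>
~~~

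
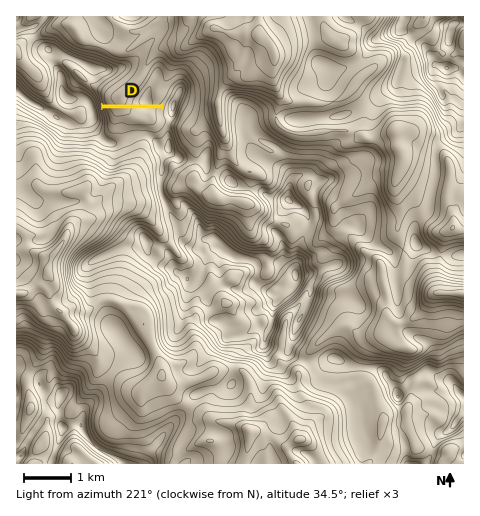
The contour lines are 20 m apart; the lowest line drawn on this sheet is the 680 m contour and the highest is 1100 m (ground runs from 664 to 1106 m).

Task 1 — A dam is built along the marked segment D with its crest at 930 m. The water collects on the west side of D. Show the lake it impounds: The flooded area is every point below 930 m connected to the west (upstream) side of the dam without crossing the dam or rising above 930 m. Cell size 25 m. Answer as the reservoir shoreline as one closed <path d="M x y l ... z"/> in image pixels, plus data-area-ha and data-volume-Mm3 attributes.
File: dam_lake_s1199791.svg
<path d="M160 108l-56 1 3 4 2 12 4 4 6-2 4 1 22-1 9 2 6-4 0-17z" data-area-ha="47" data-volume-Mm3="8.68"/>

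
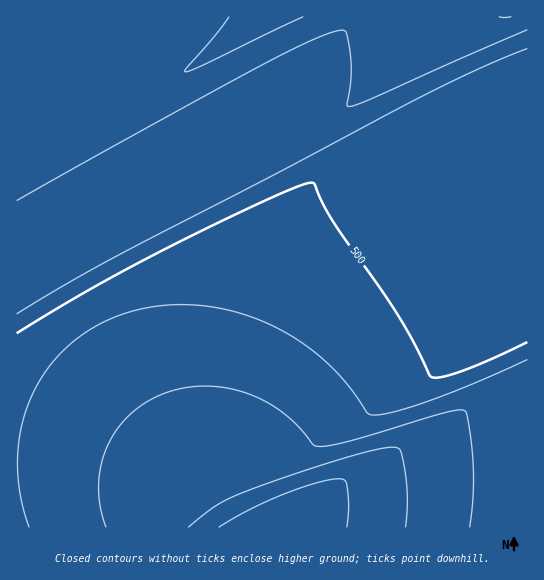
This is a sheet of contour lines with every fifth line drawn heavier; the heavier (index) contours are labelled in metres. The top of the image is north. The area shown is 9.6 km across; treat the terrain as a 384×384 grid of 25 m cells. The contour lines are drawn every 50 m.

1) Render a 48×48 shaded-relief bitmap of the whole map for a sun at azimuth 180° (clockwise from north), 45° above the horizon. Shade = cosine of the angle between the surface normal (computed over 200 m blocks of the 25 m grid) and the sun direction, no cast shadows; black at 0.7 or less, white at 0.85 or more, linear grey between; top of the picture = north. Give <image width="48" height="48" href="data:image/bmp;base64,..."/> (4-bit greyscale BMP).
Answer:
<image width="48" height="48" href="data:image/bmp;base64,Qk32BAAAAAAAAHYAAAAoAAAAMAAAADAAAAABAAQAAAAAAIAEAAATCwAAEwsAABAAAAAAAAAAAAAAABEREQAiIiIAMzMzAERERABVVVUAZmZmAHd3dwCIiIgAmZmZAKqqqgC7u7sAzMzMAN3d3QDu7u4A////AAAAAAAAAAABJYmql0EAAAAAAAAAAAAAAAAAAAAAAAABE2iaqGQhEAAAAAAAAAAAAAAAAAAAABERESR5qqhjIREREREREQAAAAAAARERERERERI2iruoUyEREREREREQAAEREREREREREREiR5q7l1MhEREREREREBEREREREREiIiIiI1iru5dCERERERERERERERERIiIiIiIiIjRoq7qWQhEREREREREREREiIiIiIiIiIiI1ebu6hTIRERERERERESIiIiIiIjMzMzIjNYq7uXUyEREREREREiIiIiIzMzMzMzMzI0aKu6lkIRERERERIiIiIiMzMzMzMzMzMiNGmruoUyERERESIiIiIzMzMzMzMzMzMyIjV5q7l1MREREiIiIiIzMzMzMzMzMzMyIiI1ebupZCEREiIiIiMzMzMzMzMzMzMzIiIiRoq7qFMREiIiIiMzMzMzMzMzMzMzIiIiIkaKqpdSEiIiIiMzMzMzMzMzMzMyIiIiIiJHmqqDIiIiIiMzMzMzMzMzMzMyIiIiIREjV5qnUyIiIiMzMzMzMzMzMzMiIiIiIRERI1iZhkMiIiIzMzMzMzMzMzMiIiIiERERESNpmYZDIiIjMzMzMzMzMyIiIiIiEREREREnmZl1QyIiMzMzMzMzMiIiIiIhERERERETWJqZdTIiIjMzMzMyIiIiIiIRERERERERJGiamGUyIiIiIiIiIiIiIiEREREREREREjV5qphkMiIiIiIiIiIiIhERERERERERERI1eaqXVCIiIiIiIiIiIREREREREREBEREiRomqh1MiIiIiIiIhEREREREREREBERERI1eJqYZDIiIiIiERERERERERERABERERESNXmql1MiIiIREREREREREREQACEREREREkaJqYdTIREREREREREREREQAEIRERERESJGiamGQhEREREREREREREAAGUyEREREREjV4mZdTIREREREREREREAAHdlMhERERERI1eZmGQxERERERERERAAAGd3ZDERERERESRnmZhkIREREREREREAADVnd1QhEREREREkaJmHUyERERERERERABI1Z3ZTIRERERERNHiZhkIREREREREREQESRnd2QxERERERETV4mYZCEREREREREQABE0Z3dUIRERERERI2eZh1MhEREREREQAAASNWd2UyERERERESRomYdTEREREREQAAAAEkV3dkMRERERERE1eJmGQhEREREQAAAAARJGd3ZCEQARERESNXiZdkIREREQAAAAAAETRndlMhEAAREREkaJmXUyEREQAAAAAAABI1Z3ZTEQARERERNXiZh1MhEQAAAAAAAAASRXd2QhEREREREjV5mYdDIgAAAAAAAAAAEkZ3dUIRERERERJGiamGQwAAAAAAAAAAARNWd2UyEREREREjV5qphgAAAAAAAAAAAAEjV3dlMhEREREiJGiqqQAAAAAAAAAAAAABJGd3ZDIRESIiIjV5qwAAAAAAAAAAAAAAEkZ4dkIRESIiIiNYqw=="/>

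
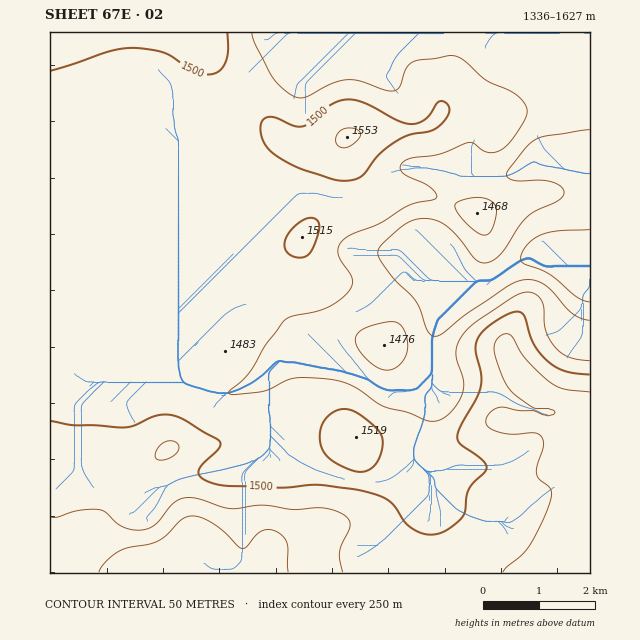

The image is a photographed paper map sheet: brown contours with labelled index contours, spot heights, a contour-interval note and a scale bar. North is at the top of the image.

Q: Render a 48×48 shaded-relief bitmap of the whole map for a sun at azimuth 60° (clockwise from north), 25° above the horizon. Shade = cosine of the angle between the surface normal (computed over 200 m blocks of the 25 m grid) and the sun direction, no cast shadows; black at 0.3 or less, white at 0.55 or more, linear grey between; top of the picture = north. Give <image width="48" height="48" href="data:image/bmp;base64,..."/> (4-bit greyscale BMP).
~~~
<image width="48" height="48" href="data:image/bmp;base64,Qk32BAAAAAAAAHYAAAAoAAAAMAAAADAAAAABAAQAAAAAAIAEAAATCwAAEwsAABAAAAAAAAAAAAAAABEREQAiIiIAMzMzAERERABVVVUAZmZmAHd3dwCIiIgAmZmZAKqqqgC7u7sAzMzMAN3d3QDu7u4A////AHd3dniYh3d4h3iYmru6mIiZmph3dmaIiHd4d3iYh3eJl3iZmru6mImZmZiIhlV4iHeIiJqod3eal3iZmaupmJmZmIiZhkRniHeImruXVnm7qHmqmaqpmZmZiHiYdkRXd3iImruFRpvcqZq7qru6qqmZh3d3ZURGd4iImql1R63sqazLqrzLuqmYh2ZmZURFZoiIiZh2aL3cqrzLqru7qqmYdlVmZVVVZoiId4iHebzLqruqmqqZmZmIdmZnZVVVZoiHd3d3iaupmqqYiId3iZiHd2Z3ZVVVZoiHd4d3eZmYmZiHZlVWiZh3dmZlVEVWZ5mHiIh2eaqYmZh2VFVniph3ZlREREVWd6mYmZh3isupmZh1RFZomqmIdUMzRVVmd6qZqqh4rNy6mphlVVZ5u7qphTI0Znd3eKqaqpiJrNypmZhlZmeb3bu6hTJGeIh3d5maqoiJq8uoiZdmd3i97bu6hSJHiHd3d4mamIeImqmYiIh3iJrN26qpdSE1Zmd4iJmZh3eIiIh3iIh4iavLmImYdCATRWiru5mId3d3d2ZmeIiImaqYZniIYxABNp3u7Yh3d3d3dmZniZiIiIh1RHmYUxAASe//7Xd3d3d3d3d3iZmHd3djNYu5YxACfP/+y3d3d3d3d3d3iZmId3dUWKzbdCEknv/sqnd3d3d3d3d3iZmId3dneaztlTNGrv/bqnd3d3d3d3d3eZmHd3d4iaztplVWnP7czHd3d3d3d3d3iIh2ZneIiKzsl3Zmet7v/nd3d3d3d3d3eHZmZ3iImb3ah3d2aM///Xd3d3d3d3d3d3VWd4maq824d3d3ed//uHd3d3d3d3d3d2VWeJu7zNuHd3Znmt/qh3d3d3d3d3d3d2RFebzMzLl3d1NIrMuHd3d3d3d3d3d3d2RFesy6qph3diA4u6h3d3d3d3d3d3d3d2VFirqYiJh3YwBJu5h2Znd3d3d3d3d3d3ZViql2Z4h1IAFqupdlVXd3d3d3d3d3d3dmeZh2Z4dTEBSLuodmZnd3d3d3d3d3d3d3eIh2aIdURGiruod3d3d3d3d3d3d3d3d3ZmZmeamImpq7upiJmXd3d3d3d3d3d3d1RERXm7qqu6mqqpqrqnd3d3d3d3d3d3YyIjRYq7qZqXZ4mqqqmXd3d3d3d3d3d1IRNERoqph3dlVWiqmIh3d3d3d3d3d3dSE1ZVZ4mYZVZmVWiqhmd3d3d3d3dmZ2UyNohlZ4mZdmeHZmipdVVXd3d3d3dUVmVEaalleJu7l3iIdmiYZFVXd3d3d3dUZ3Znm7lmeb3cqHeZh3mYZmZnd3d3d3dVZ3iJvLl2is7clmeamZqYd3d3d3d3d3dVZ4mqvLl3m93JZViruqmYeId3d3d3d3ZEV4mru6iImruXVXmrupmIiIiHd3d3dlMjV5q7uoeIiZh2V4mqupmZmZmXd3dmVDIjWKu7qXd3eHd3eJmaupmpmZmXd3dmVDM0ec3LqHd3d3d3iIiaupmZmImXZ3dmVERFe93Ll3d3d3d3eIiaupmYiIiQ=="/>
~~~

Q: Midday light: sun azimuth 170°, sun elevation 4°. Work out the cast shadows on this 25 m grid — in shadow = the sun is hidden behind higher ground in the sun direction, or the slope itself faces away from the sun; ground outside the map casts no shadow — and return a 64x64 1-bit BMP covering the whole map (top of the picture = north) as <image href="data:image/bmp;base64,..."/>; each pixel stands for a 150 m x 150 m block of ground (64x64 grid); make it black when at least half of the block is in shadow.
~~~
<image width="64" height="64" href="data:image/bmp;base64,Qk0+AgAAAAAAAD4AAAAoAAAAQAAAAEAAAAABAAEAAAAAAAACAAATCwAAEwsAAAIAAAAAAAAA////AAAAAAAAAAAAAAAAAAAAAAAAHgOAA/AAAAA/B8AD/AAAAB8HwAP+AAAAHgfgA/8f/AAEA+AB////gAAA4AH////4AAAAAP////wAAAAAf////AAAAAAf///wAAAAAAf//+AAAAAAA///gAAAAAAA//8AAAAAAAAD/gAAAAAAfAH8AAAAAP//8PAABwAA///8AAGfgAD///wAD//gAA///AB///AAB/+AAP//8AAAPwAB/4/wAwAeAAH8A/AfAAwAA/gB4D8AAAAB8AAAfwAAAAAAAAD/AAAAAAAAAP8AAAAAAAP4/wAAAAAHB/5+AAAAAAeH/n8AAAAABwP/PwAAAAACA/8/AAAAAABj//8AAAAAAGH//wAAAAAAYf/+AAAAAABB//4AAAAAAAD//AAAAAAAAP/8AAAAAAAAf/gAAAAgAAAD+AAAADgAAAAAAAAAHAAAAAAAAAAeAAAAAAAAAA4AAAAAAAAADgAA/AAAAAAAAAH/AAAAAAAAAf/8AAAAAAAA4fwAAAAAAAAA8AAAAAAAAAAAAAAAAAAAAAAAAAAGAAAAAAAAAA+AAAAAAAAAH//gAAAAAAA///AAAAAAAD//4AAAAAAAP//gAAAAAAA//8AAAAAAAB//hAAAAAAAB/8OACAAAAAD/h4A/wAAAAH8HAD/AAAAAfgMAAAAAAAAYAAAAA=="/>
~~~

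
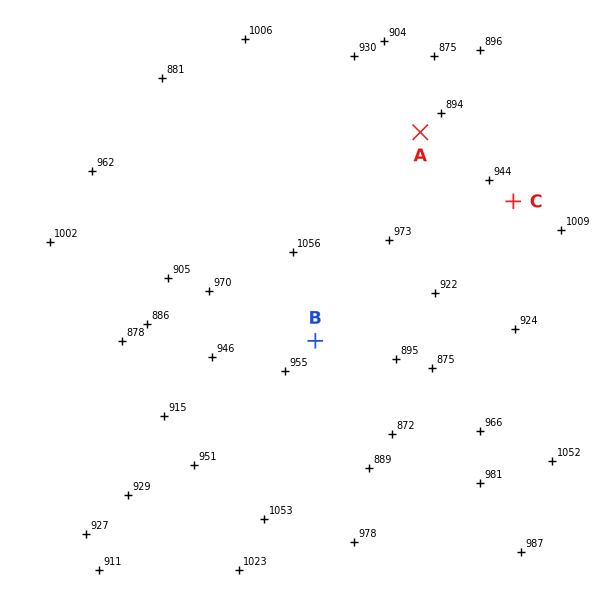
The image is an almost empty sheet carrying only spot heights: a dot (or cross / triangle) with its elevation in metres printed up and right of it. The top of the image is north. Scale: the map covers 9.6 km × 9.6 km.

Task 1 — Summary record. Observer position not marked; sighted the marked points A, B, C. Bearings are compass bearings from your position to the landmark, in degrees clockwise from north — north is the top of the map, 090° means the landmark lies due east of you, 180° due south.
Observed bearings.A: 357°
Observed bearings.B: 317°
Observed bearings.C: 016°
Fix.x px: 437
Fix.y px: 471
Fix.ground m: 930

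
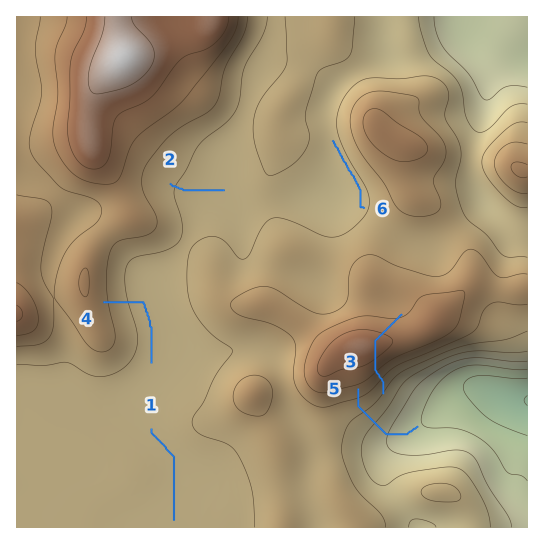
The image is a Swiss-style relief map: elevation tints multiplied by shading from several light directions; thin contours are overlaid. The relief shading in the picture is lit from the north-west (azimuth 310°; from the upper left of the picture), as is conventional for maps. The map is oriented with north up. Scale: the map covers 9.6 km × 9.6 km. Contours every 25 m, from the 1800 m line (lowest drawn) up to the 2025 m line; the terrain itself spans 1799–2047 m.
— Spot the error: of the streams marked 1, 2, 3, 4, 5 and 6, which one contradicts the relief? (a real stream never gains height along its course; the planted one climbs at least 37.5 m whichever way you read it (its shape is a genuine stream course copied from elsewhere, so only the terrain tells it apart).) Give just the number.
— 3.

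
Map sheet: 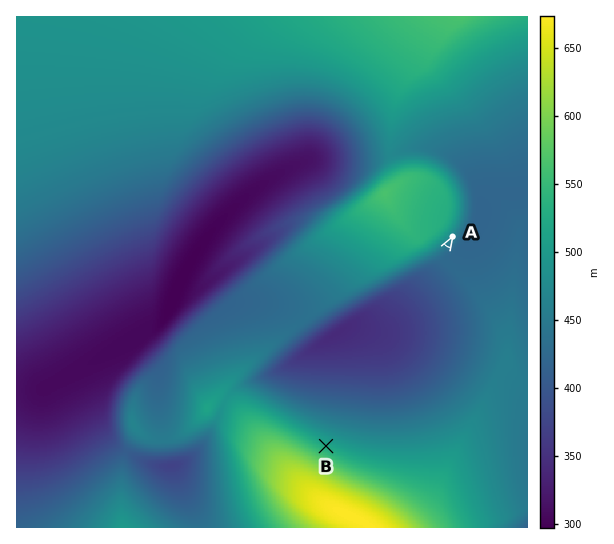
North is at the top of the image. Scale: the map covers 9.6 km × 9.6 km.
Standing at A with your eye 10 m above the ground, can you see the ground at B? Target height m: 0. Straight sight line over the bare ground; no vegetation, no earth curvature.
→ yes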